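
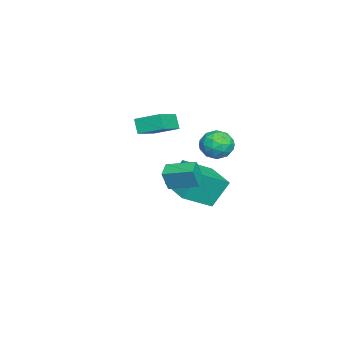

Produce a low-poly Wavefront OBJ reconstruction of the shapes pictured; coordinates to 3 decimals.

v 2.572 1.888 -0.671
v 2.809 1.585 0.518
v 2.672 3.547 -0.268
v 2.909 3.243 0.921
v 3.611 1.877 -0.881
v 3.848 1.573 0.308
v 3.711 3.535 -0.478
v 3.948 3.232 0.711
v -4.167 3.72 -0.583
v -3.252 4.273 -0.673
v -3.308 2.247 -0.907
v -2.393 2.8 -0.997
v -2.869 2.702 -0.041
v -3.4 3.613 0.16
v -3.16 2.907 -1.74
v -3.691 3.818 -1.539
v -2.63 3.771 -1.388
v -2.45 3.644 -0.338
v -4.11 2.876 -1.242
v -3.93 2.749 -0.192
v -3.785 4.126 -0.599
v -2.775 2.394 -0.981
v -3.055 2.337 -0.419
v -2.517 2.662 -0.472
v -3.872 3.737 -0.11
v -3.334 4.063 -0.163
v -3.109 3.14 0.208
v -3.226 2.457 -1.417
v -2.688 2.783 -1.47
v -4.043 3.858 -1.108
v -3.505 4.183 -1.161
v -3.451 3.38 -1.788
v -2.882 4.156 -1.072
v -2.377 3.29 -1.263
v -2.828 3.353 -1.699
v -3.14 3.888 -1.581
v -2.776 4.081 -0.455
v -2.271 3.216 -0.646
v -2.551 3.158 -0.084
v -2.863 3.693 0.034
v -2.41 3.786 -0.876
v -4.289 3.304 -0.934
v -3.784 2.439 -1.125
v -3.697 2.827 -1.614
v -4.009 3.362 -1.496
v -4.183 3.23 -0.317
v -3.678 2.364 -0.508
v -3.42 2.632 0.001
v -3.732 3.167 0.119
v -4.15 2.734 -0.704
v -0.878 0.808 -2.907
v -1.409 1.676 -1.244
v -2.072 2.261 -4.047
v -2.603 3.13 -2.384
v 0.783 2.07 -3.036
v 0.252 2.939 -1.373
v -0.411 3.524 -4.176
v -0.942 4.392 -2.513
v -5.221 -0.892 -0.032
v -3.381 -1.46 0.754
v -5.02 0.597 0.573
v -3.179 0.029 1.359
v -4.741 -0.589 -0.939
v -2.9 -1.157 -0.153
v -4.539 0.9 -0.334
v -2.699 0.332 0.452
f 2 4 1
f 5 2 1
f 1 4 3
f 3 5 1
f 2 8 4
f 6 2 5
f 6 8 2
f 4 8 3
f 7 5 3
f 3 8 7
f 7 6 5
f 8 6 7
f 9 46 25
f 46 20 49
f 25 49 14
f 46 49 25
f 9 25 21
f 25 14 26
f 21 26 10
f 25 26 21
f 9 21 30
f 21 10 31
f 30 31 16
f 21 31 30
f 9 30 42
f 30 16 45
f 42 45 19
f 30 45 42
f 9 42 46
f 42 19 50
f 46 50 20
f 42 50 46
f 10 26 37
f 26 14 40
f 37 40 18
f 26 40 37
f 14 49 27
f 49 20 48
f 27 48 13
f 49 48 27
f 20 50 47
f 50 19 43
f 47 43 11
f 50 43 47
f 19 45 44
f 45 16 32
f 44 32 15
f 45 32 44
f 16 31 36
f 31 10 33
f 36 33 17
f 31 33 36
f 12 38 24
f 38 18 39
f 24 39 13
f 38 39 24
f 12 24 22
f 24 13 23
f 22 23 11
f 24 23 22
f 12 22 29
f 22 11 28
f 29 28 15
f 22 28 29
f 12 29 34
f 29 15 35
f 34 35 17
f 29 35 34
f 12 34 38
f 34 17 41
f 38 41 18
f 34 41 38
f 13 39 27
f 39 18 40
f 27 40 14
f 39 40 27
f 11 23 47
f 23 13 48
f 47 48 20
f 23 48 47
f 15 28 44
f 28 11 43
f 44 43 19
f 28 43 44
f 17 35 36
f 35 15 32
f 36 32 16
f 35 32 36
f 18 41 37
f 41 17 33
f 37 33 10
f 41 33 37
f 52 54 51
f 55 52 51
f 51 54 53
f 53 55 51
f 52 58 54
f 56 52 55
f 56 58 52
f 54 58 53
f 57 55 53
f 53 58 57
f 57 56 55
f 58 56 57
f 60 62 59
f 63 60 59
f 59 62 61
f 61 63 59
f 60 66 62
f 64 60 63
f 64 66 60
f 62 66 61
f 65 63 61
f 61 66 65
f 65 64 63
f 66 64 65



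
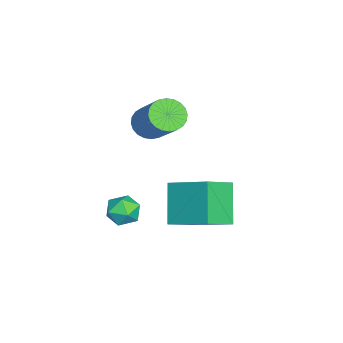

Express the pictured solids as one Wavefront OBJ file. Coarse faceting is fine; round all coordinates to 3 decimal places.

v 0.006 -0.682 0.39
v 0.524 -0.789 -0.004
v 1.593 -0.024 1.196
v 1.074 0.082 1.59
v 0.447 -0.556 -0.084
v 1.516 0.209 1.116
v 0.303 -0.343 -0.092
v 1.372 0.422 1.109
v 0.114 -0.181 -0.026
v 1.183 0.583 1.175
v -0.092 -0.096 0.103
v 0.977 0.669 1.304
v -0.283 -0.1 0.276
v 0.786 0.665 1.476
v -0.43 -0.193 0.466
v 0.639 0.572 1.666
v -0.511 -0.36 0.644
v 0.558 0.405 1.845
v -0.513 -0.576 0.784
v 0.556 0.189 1.984
v -0.436 -0.809 0.864
v 0.633 -0.044 2.064
v -0.292 -1.022 0.871
v 0.777 -0.257 2.072
v -0.103 -1.183 0.805
v 0.966 -0.419 2.006
v 0.103 -1.269 0.676
v 1.172 -0.504 1.877
v 0.294 -1.265 0.504
v 1.363 -0.5 1.704
v 0.441 -1.172 0.314
v 1.51 -0.407 1.514
v 0.522 -1.005 0.135
v 1.591 -0.24 1.336
v 2.641 -0.641 -1.882
v 3.265 -0.533 -1.985
v 2.875 -1.527 -1.395
v 3.499 -1.419 -1.498
v 3.173 -1.048 -1.089
v 3.028 -0.501 -1.39
v 3.112 -1.559 -1.99
v 2.967 -1.012 -2.291
v 3.556 -1.101 -2.052
v 3.594 -0.785 -1.495
v 2.546 -1.275 -1.885
v 2.584 -0.959 -1.328
v 3.121 0.403 -0.155
v 3.793 1.74 0.564
v 2.345 1.087 -0.702
v 3.017 2.424 0.017
v 4.103 0.556 -1.357
v 4.775 1.893 -0.638
v 3.327 1.24 -1.904
v 3.999 2.577 -1.185
f 2 1 5
f 2 5 3
f 3 5 6
f 3 6 4
f 5 1 7
f 5 7 6
f 6 7 8
f 6 8 4
f 7 1 9
f 7 9 8
f 8 9 10
f 8 10 4
f 9 1 11
f 9 11 10
f 10 11 12
f 10 12 4
f 11 1 13
f 11 13 12
f 12 13 14
f 12 14 4
f 13 1 15
f 13 15 14
f 14 15 16
f 14 16 4
f 15 1 17
f 15 17 16
f 16 17 18
f 16 18 4
f 17 1 19
f 17 19 18
f 18 19 20
f 18 20 4
f 19 1 21
f 19 21 20
f 20 21 22
f 20 22 4
f 21 1 23
f 21 23 22
f 22 23 24
f 22 24 4
f 23 1 25
f 23 25 24
f 24 25 26
f 24 26 4
f 25 1 27
f 25 27 26
f 26 27 28
f 26 28 4
f 27 1 29
f 27 29 28
f 28 29 30
f 28 30 4
f 29 1 31
f 29 31 30
f 30 31 32
f 30 32 4
f 31 1 33
f 31 33 32
f 32 33 34
f 32 34 4
f 33 1 2
f 33 2 34
f 34 2 3
f 34 3 4
f 35 46 40
f 35 40 36
f 35 36 42
f 35 42 45
f 35 45 46
f 36 40 44
f 40 46 39
f 46 45 37
f 45 42 41
f 42 36 43
f 38 44 39
f 38 39 37
f 38 37 41
f 38 41 43
f 38 43 44
f 39 44 40
f 37 39 46
f 41 37 45
f 43 41 42
f 44 43 36
f 48 50 47
f 51 48 47
f 47 50 49
f 49 51 47
f 48 54 50
f 52 48 51
f 52 54 48
f 50 54 49
f 53 51 49
f 49 54 53
f 53 52 51
f 54 52 53



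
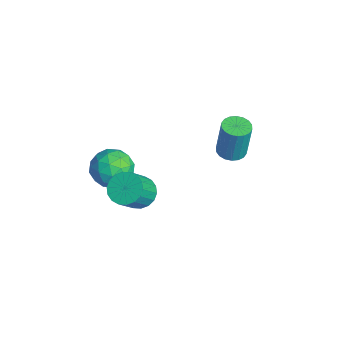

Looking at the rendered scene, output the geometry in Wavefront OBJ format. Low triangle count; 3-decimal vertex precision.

v 0.975 3.431 1.057
v 1.621 3.842 0.973
v 1.77 4.04 3.078
v 1.125 3.629 3.163
v 1.376 4.082 0.968
v 1.526 4.28 3.073
v 1.052 4.193 0.98
v 1.202 4.391 3.085
v 0.713 4.153 1.008
v 0.863 4.351 3.113
v 0.426 3.97 1.046
v 0.575 4.169 3.151
v 0.247 3.681 1.085
v 0.397 3.879 3.191
v 0.213 3.341 1.12
v 0.363 3.54 3.225
v 0.33 3.02 1.142
v 0.479 3.218 3.247
v 0.574 2.78 1.147
v 0.724 2.978 3.252
v 0.898 2.669 1.135
v 1.048 2.867 3.24
v 1.237 2.709 1.107
v 1.387 2.907 3.212
v 1.525 2.891 1.069
v 1.674 3.09 3.174
v 1.703 3.181 1.029
v 1.853 3.379 3.135
v 1.737 3.52 0.995
v 1.887 3.719 3.1
v -1.095 -2.584 -0.434
v -0.343 -1.661 -0.578
v -0.197 -3.059 1.218
v 0.555 -2.136 1.074
v -0.599 -1.935 1.325
v -1.155 -1.641 0.304
v 0.615 -3.079 0.336
v 0.059 -2.785 -0.685
v 0.713 -1.967 -0.102
v -0.037 -1.26 0.51
v -0.503 -3.46 0.13
v -1.253 -2.753 0.742
v -0.798 -2.081 -0.651
v 0.258 -2.639 1.291
v -0.421 -2.521 1.438
v 0.021 -1.979 1.354
v -1.275 -2.069 -0.132
v -0.833 -1.527 -0.217
v -0.984 -1.688 0.902
v 0.293 -3.193 0.857
v 0.735 -2.651 0.772
v -0.561 -2.741 -0.714
v -0.119 -2.199 -0.798
v 0.444 -3.032 -0.262
v 0.265 -1.718 -0.456
v 0.793 -1.998 0.515
v 0.828 -2.551 0.081
v 0.502 -2.379 -0.519
v -0.176 -1.303 -0.096
v 0.352 -1.582 0.875
v -0.327 -1.464 1.022
v -0.653 -1.291 0.422
v 0.445 -1.483 0.184
v -0.892 -3.138 -0.235
v -0.364 -3.417 0.736
v 0.113 -3.429 0.218
v -0.213 -3.256 -0.382
v -1.333 -2.722 0.125
v -0.805 -3.002 1.096
v -1.042 -2.341 1.159
v -1.368 -2.169 0.559
v -0.985 -3.237 0.456
v 3.074 -2.028 1.667
v 3.828 -2.182 1.181
v 4.559 -3.107 2.606
v 3.806 -2.952 3.093
v 3.91 -1.831 1.366
v 4.641 -2.756 2.792
v 3.827 -1.52 1.611
v 4.558 -2.444 3.036
v 3.595 -1.308 1.867
v 4.326 -2.233 3.292
v 3.26 -1.24 2.083
v 3.991 -2.165 3.509
v 2.888 -1.327 2.217
v 3.619 -2.252 3.643
v 2.553 -1.553 2.242
v 3.284 -2.478 3.668
v 2.321 -1.873 2.154
v 3.052 -2.798 3.579
v 2.239 -2.224 1.968
v 2.97 -3.149 3.394
v 2.322 -2.536 1.724
v 3.053 -3.46 3.149
v 2.554 -2.747 1.468
v 3.285 -3.672 2.893
v 2.889 -2.815 1.251
v 3.62 -3.74 2.677
v 3.261 -2.728 1.117
v 3.992 -3.653 2.543
v 3.596 -2.502 1.092
v 4.327 -3.427 2.518
f 2 1 5
f 2 5 3
f 3 5 6
f 3 6 4
f 5 1 7
f 5 7 6
f 6 7 8
f 6 8 4
f 7 1 9
f 7 9 8
f 8 9 10
f 8 10 4
f 9 1 11
f 9 11 10
f 10 11 12
f 10 12 4
f 11 1 13
f 11 13 12
f 12 13 14
f 12 14 4
f 13 1 15
f 13 15 14
f 14 15 16
f 14 16 4
f 15 1 17
f 15 17 16
f 16 17 18
f 16 18 4
f 17 1 19
f 17 19 18
f 18 19 20
f 18 20 4
f 19 1 21
f 19 21 20
f 20 21 22
f 20 22 4
f 21 1 23
f 21 23 22
f 22 23 24
f 22 24 4
f 23 1 25
f 23 25 24
f 24 25 26
f 24 26 4
f 25 1 27
f 25 27 26
f 26 27 28
f 26 28 4
f 27 1 29
f 27 29 28
f 28 29 30
f 28 30 4
f 29 1 2
f 29 2 30
f 30 2 3
f 30 3 4
f 31 68 47
f 68 42 71
f 47 71 36
f 68 71 47
f 31 47 43
f 47 36 48
f 43 48 32
f 47 48 43
f 31 43 52
f 43 32 53
f 52 53 38
f 43 53 52
f 31 52 64
f 52 38 67
f 64 67 41
f 52 67 64
f 31 64 68
f 64 41 72
f 68 72 42
f 64 72 68
f 32 48 59
f 48 36 62
f 59 62 40
f 48 62 59
f 36 71 49
f 71 42 70
f 49 70 35
f 71 70 49
f 42 72 69
f 72 41 65
f 69 65 33
f 72 65 69
f 41 67 66
f 67 38 54
f 66 54 37
f 67 54 66
f 38 53 58
f 53 32 55
f 58 55 39
f 53 55 58
f 34 60 46
f 60 40 61
f 46 61 35
f 60 61 46
f 34 46 44
f 46 35 45
f 44 45 33
f 46 45 44
f 34 44 51
f 44 33 50
f 51 50 37
f 44 50 51
f 34 51 56
f 51 37 57
f 56 57 39
f 51 57 56
f 34 56 60
f 56 39 63
f 60 63 40
f 56 63 60
f 35 61 49
f 61 40 62
f 49 62 36
f 61 62 49
f 33 45 69
f 45 35 70
f 69 70 42
f 45 70 69
f 37 50 66
f 50 33 65
f 66 65 41
f 50 65 66
f 39 57 58
f 57 37 54
f 58 54 38
f 57 54 58
f 40 63 59
f 63 39 55
f 59 55 32
f 63 55 59
f 74 73 77
f 74 77 75
f 75 77 78
f 75 78 76
f 77 73 79
f 77 79 78
f 78 79 80
f 78 80 76
f 79 73 81
f 79 81 80
f 80 81 82
f 80 82 76
f 81 73 83
f 81 83 82
f 82 83 84
f 82 84 76
f 83 73 85
f 83 85 84
f 84 85 86
f 84 86 76
f 85 73 87
f 85 87 86
f 86 87 88
f 86 88 76
f 87 73 89
f 87 89 88
f 88 89 90
f 88 90 76
f 89 73 91
f 89 91 90
f 90 91 92
f 90 92 76
f 91 73 93
f 91 93 92
f 92 93 94
f 92 94 76
f 93 73 95
f 93 95 94
f 94 95 96
f 94 96 76
f 95 73 97
f 95 97 96
f 96 97 98
f 96 98 76
f 97 73 99
f 97 99 98
f 98 99 100
f 98 100 76
f 99 73 101
f 99 101 100
f 100 101 102
f 100 102 76
f 101 73 74
f 101 74 102
f 102 74 75
f 102 75 76



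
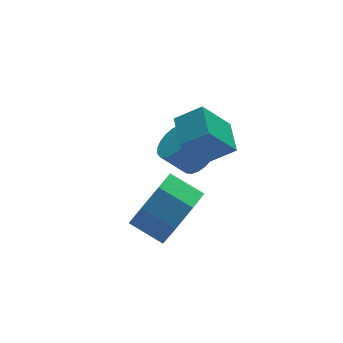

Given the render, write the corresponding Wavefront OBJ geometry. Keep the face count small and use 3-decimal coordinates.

v -0.699 -1.504 -0.73
v -0.051 -1.479 0.12
v -0.712 -0.67 0.601
v -1.361 -0.696 -0.25
v 0.175 -0.949 -0.461
v -0.487 -0.14 0.019
v -0.112 -0.744 -1.201
v -0.773 0.065 -0.72
v -0.742 -0.984 -1.664
v -1.404 -0.176 -1.184
v -1.348 -1.53 -1.581
v -2.009 -0.721 -1.1
v -1.573 -2.06 -0.999
v -2.235 -1.251 -0.519
v -1.287 -2.265 -0.26
v -1.948 -1.456 0.221
v -0.656 -2.024 0.204
v -1.318 -1.216 0.684
v 1.258 1.528 -1.267
v 1.782 1.59 -0.823
v 1.086 1.914 -0.048
v 0.562 1.852 -0.493
v 1.772 1.852 -0.941
v 1.077 2.175 -0.166
v 1.674 2.057 -1.115
v 0.978 2.381 -0.34
v 1.503 2.171 -1.316
v 0.808 2.495 -0.541
v 1.29 2.174 -1.508
v 0.595 2.498 -0.733
v 1.072 2.065 -1.659
v 0.376 2.389 -0.884
v 0.885 1.863 -1.742
v 0.19 2.187 -0.967
v 0.763 1.604 -1.743
v 0.068 1.927 -0.968
v 0.727 1.331 -1.661
v 0.031 1.655 -0.887
v 0.782 1.092 -1.512
v 0.087 1.416 -0.738
v 0.92 0.929 -1.32
v 0.224 1.253 -0.546
v 1.115 0.869 -1.12
v 0.42 1.193 -0.345
v 1.336 0.924 -0.944
v 0.641 1.247 -0.17
v 1.543 1.082 -0.825
v 0.848 1.406 -0.05
v 1.701 1.318 -0.782
v 1.005 1.642 -0.007
v 0.883 0.176 -0.222
v -0.042 0.131 0.958
v 1.176 1.202 0.046
v 0.251 1.157 1.226
v 1.609 -0.177 0.334
v 0.684 -0.222 1.514
v 1.902 0.849 0.602
v 0.977 0.804 1.782
f 2 1 5
f 2 5 3
f 3 5 6
f 3 6 4
f 5 1 7
f 5 7 6
f 6 7 8
f 6 8 4
f 7 1 9
f 7 9 8
f 8 9 10
f 8 10 4
f 9 1 11
f 9 11 10
f 10 11 12
f 10 12 4
f 11 1 13
f 11 13 12
f 12 13 14
f 12 14 4
f 13 1 15
f 13 15 14
f 14 15 16
f 14 16 4
f 15 1 17
f 15 17 16
f 16 17 18
f 16 18 4
f 17 1 2
f 17 2 18
f 18 2 3
f 18 3 4
f 20 19 23
f 20 23 21
f 21 23 24
f 21 24 22
f 23 19 25
f 23 25 24
f 24 25 26
f 24 26 22
f 25 19 27
f 25 27 26
f 26 27 28
f 26 28 22
f 27 19 29
f 27 29 28
f 28 29 30
f 28 30 22
f 29 19 31
f 29 31 30
f 30 31 32
f 30 32 22
f 31 19 33
f 31 33 32
f 32 33 34
f 32 34 22
f 33 19 35
f 33 35 34
f 34 35 36
f 34 36 22
f 35 19 37
f 35 37 36
f 36 37 38
f 36 38 22
f 37 19 39
f 37 39 38
f 38 39 40
f 38 40 22
f 39 19 41
f 39 41 40
f 40 41 42
f 40 42 22
f 41 19 43
f 41 43 42
f 42 43 44
f 42 44 22
f 43 19 45
f 43 45 44
f 44 45 46
f 44 46 22
f 45 19 47
f 45 47 46
f 46 47 48
f 46 48 22
f 47 19 49
f 47 49 48
f 48 49 50
f 48 50 22
f 49 19 20
f 49 20 50
f 50 20 21
f 50 21 22
f 52 54 51
f 55 52 51
f 51 54 53
f 53 55 51
f 52 58 54
f 56 52 55
f 56 58 52
f 54 58 53
f 57 55 53
f 53 58 57
f 57 56 55
f 58 56 57



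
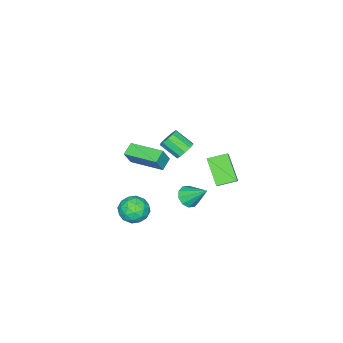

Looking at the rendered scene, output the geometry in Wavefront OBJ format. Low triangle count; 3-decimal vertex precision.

v -3.599 1.634 -1.111
v -2.456 2.361 0.104
v -4.436 2.455 -0.815
v -3.293 3.183 0.4
v -2.927 2.797 -2.44
v -1.784 3.525 -1.225
v -3.764 3.619 -2.144
v -2.621 4.346 -0.929
v 2.265 1.201 3.389
v 2.738 1.123 4.324
v 2.095 3.228 3.645
v 2.568 3.15 4.579
v 3.012 1.31 3.021
v 3.485 1.232 3.955
v 2.842 3.337 3.276
v 3.315 3.259 4.211
v 0.291 3.153 -0.914
v 0.951 2.944 -0.652
v 0.229 4.347 0.194
v 1.02 3.253 -0.982
v 0.811 3.524 -1.286
v 0.403 3.653 -1.447
v -0.048 3.591 -1.405
v -0.37 3.361 -1.175
v -0.439 3.052 -0.845
v -0.23 2.781 -0.542
v 0.178 2.652 -0.38
v 0.629 2.715 -0.423
v -1.624 1.481 0.89
v -1.165 1.824 1.255
v -0.976 0.762 2.015
v -1.436 0.419 1.65
v -1.541 1.884 1.432
v -1.353 0.821 2.192
v -1.95 1.789 1.401
v -1.761 0.727 2.162
v -2.234 1.577 1.175
v -2.045 0.515 1.936
v -2.285 1.329 0.841
v -2.097 0.266 1.601
v -2.084 1.138 0.525
v -1.895 0.076 1.285
v -1.707 1.079 0.348
v -1.519 0.016 1.108
v -1.299 1.173 0.378
v -1.11 0.111 1.139
v -1.015 1.385 0.604
v -0.826 0.323 1.365
v -0.963 1.634 0.939
v -0.775 0.571 1.699
v 4.26 2.97 0.104
v 4.726 2.238 -0.247
v 3.034 2.102 0.287
v 3.5 1.37 -0.064
v 3.735 1.717 0.773
v 4.493 2.254 0.659
v 3.267 2.086 -0.619
v 4.025 2.623 -0.733
v 4.112 1.692 -0.694
v 4.402 1.464 0.166
v 3.358 2.876 -0.126
v 3.648 2.648 0.734
v 4.601 2.681 -0.088
v 3.159 1.659 0.128
v 3.298 1.864 0.619
v 3.571 1.434 0.413
v 4.464 2.69 0.445
v 4.738 2.26 0.239
v 4.156 1.954 0.838
v 3.022 2.08 -0.199
v 3.296 1.65 -0.405
v 4.189 2.906 -0.373
v 4.462 2.476 -0.579
v 3.604 2.386 -0.798
v 4.514 1.929 -0.556
v 3.793 1.418 -0.449
v 3.656 1.839 -0.775
v 4.101 2.155 -0.842
v 4.684 1.795 -0.051
v 3.963 1.285 0.057
v 4.102 1.489 0.548
v 4.547 1.805 0.482
v 4.323 1.474 -0.313
v 3.797 3.055 -0.017
v 3.076 2.545 0.091
v 3.213 2.535 -0.442
v 3.658 2.851 -0.508
v 3.967 2.922 0.489
v 3.246 2.411 0.596
v 3.659 2.185 0.882
v 4.104 2.501 0.815
v 3.437 2.866 0.353
f 2 4 1
f 5 2 1
f 1 4 3
f 3 5 1
f 2 8 4
f 6 2 5
f 6 8 2
f 4 8 3
f 7 5 3
f 3 8 7
f 7 6 5
f 8 6 7
f 10 12 9
f 13 10 9
f 9 12 11
f 11 13 9
f 10 16 12
f 14 10 13
f 14 16 10
f 12 16 11
f 15 13 11
f 11 16 15
f 15 14 13
f 16 14 15
f 18 17 20
f 18 20 19
f 20 17 21
f 20 21 19
f 21 17 22
f 21 22 19
f 22 17 23
f 22 23 19
f 23 17 24
f 23 24 19
f 24 17 25
f 24 25 19
f 25 17 26
f 25 26 19
f 26 17 27
f 26 27 19
f 27 17 28
f 27 28 19
f 28 17 18
f 28 18 19
f 30 29 33
f 30 33 31
f 31 33 34
f 31 34 32
f 33 29 35
f 33 35 34
f 34 35 36
f 34 36 32
f 35 29 37
f 35 37 36
f 36 37 38
f 36 38 32
f 37 29 39
f 37 39 38
f 38 39 40
f 38 40 32
f 39 29 41
f 39 41 40
f 40 41 42
f 40 42 32
f 41 29 43
f 41 43 42
f 42 43 44
f 42 44 32
f 43 29 45
f 43 45 44
f 44 45 46
f 44 46 32
f 45 29 47
f 45 47 46
f 46 47 48
f 46 48 32
f 47 29 49
f 47 49 48
f 48 49 50
f 48 50 32
f 49 29 30
f 49 30 50
f 50 30 31
f 50 31 32
f 51 88 67
f 88 62 91
f 67 91 56
f 88 91 67
f 51 67 63
f 67 56 68
f 63 68 52
f 67 68 63
f 51 63 72
f 63 52 73
f 72 73 58
f 63 73 72
f 51 72 84
f 72 58 87
f 84 87 61
f 72 87 84
f 51 84 88
f 84 61 92
f 88 92 62
f 84 92 88
f 52 68 79
f 68 56 82
f 79 82 60
f 68 82 79
f 56 91 69
f 91 62 90
f 69 90 55
f 91 90 69
f 62 92 89
f 92 61 85
f 89 85 53
f 92 85 89
f 61 87 86
f 87 58 74
f 86 74 57
f 87 74 86
f 58 73 78
f 73 52 75
f 78 75 59
f 73 75 78
f 54 80 66
f 80 60 81
f 66 81 55
f 80 81 66
f 54 66 64
f 66 55 65
f 64 65 53
f 66 65 64
f 54 64 71
f 64 53 70
f 71 70 57
f 64 70 71
f 54 71 76
f 71 57 77
f 76 77 59
f 71 77 76
f 54 76 80
f 76 59 83
f 80 83 60
f 76 83 80
f 55 81 69
f 81 60 82
f 69 82 56
f 81 82 69
f 53 65 89
f 65 55 90
f 89 90 62
f 65 90 89
f 57 70 86
f 70 53 85
f 86 85 61
f 70 85 86
f 59 77 78
f 77 57 74
f 78 74 58
f 77 74 78
f 60 83 79
f 83 59 75
f 79 75 52
f 83 75 79



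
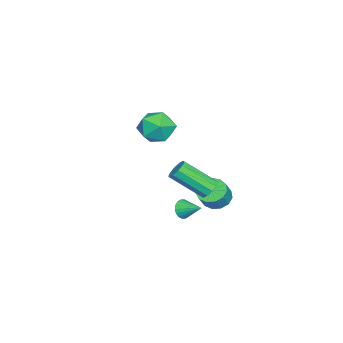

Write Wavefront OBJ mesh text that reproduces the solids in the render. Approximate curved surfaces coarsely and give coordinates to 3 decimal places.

v 1.262 0.355 -2.178
v 1.688 0.421 -2.609
v 1.618 1.425 -1.662
v 1.473 0.546 -2.718
v 1.215 0.632 -2.72
v 0.967 0.664 -2.614
v 0.778 0.635 -2.422
v 0.684 0.55 -2.182
v 0.704 0.427 -1.941
v 0.835 0.289 -1.747
v 1.051 0.165 -1.639
v 1.308 0.078 -1.637
v 1.556 0.047 -1.742
v 1.746 0.076 -1.934
v 1.84 0.161 -2.175
v 1.819 0.284 -2.415
v 3.321 2.38 0.944
v 3.808 2.193 0.61
v 4.047 0.552 1.883
v 3.559 0.74 2.216
v 3.936 2.426 0.887
v 4.175 0.785 2.159
v 3.829 2.641 1.185
v 4.068 1 2.457
v 3.527 2.757 1.391
v 3.766 1.116 2.663
v 3.147 2.729 1.426
v 3.386 1.088 2.698
v 2.833 2.568 1.277
v 3.072 0.927 2.55
v 2.705 2.335 1.001
v 2.944 0.694 2.273
v 2.812 2.12 0.703
v 3.051 0.479 1.975
v 3.114 2.004 0.497
v 3.353 0.363 1.769
v 3.494 2.032 0.462
v 3.733 0.391 1.734
v -0.627 1.551 -2.211
v 0.042 1.51 -2.701
v 0.696 1.407 -1.798
v 0.027 1.449 -1.309
v -0.022 1.963 -2.603
v 0.632 1.86 -1.701
v -0.278 2.285 -2.381
v 0.376 2.182 -1.478
v -0.645 2.374 -2.105
v 0.01 2.272 -1.202
v -1.006 2.202 -1.863
v -0.352 2.1 -0.96
v -1.247 1.824 -1.731
v -0.592 1.721 -0.828
v -1.291 1.358 -1.752
v -0.636 1.256 -0.849
v -1.124 0.954 -1.919
v -0.47 0.852 -1.016
v -0.8 0.74 -2.178
v -0.145 0.638 -1.275
v -0.421 0.783 -2.448
v 0.234 0.681 -1.545
v -0.107 1.07 -2.643
v 0.548 0.968 -1.74
v -3.792 -1.975 -0.04
v -2.646 -1.897 0.169
v -3.954 -3.263 1.331
v -2.808 -3.185 1.54
v -3.511 -2.291 1.801
v -3.411 -1.494 0.953
v -3.189 -3.666 0.547
v -3.089 -2.869 -0.301
v -2.274 -2.942 0.532
v -2.473 -2.092 1.307
v -4.127 -3.068 0.193
v -4.326 -2.218 0.968
f 2 1 4
f 2 4 3
f 4 1 5
f 4 5 3
f 5 1 6
f 5 6 3
f 6 1 7
f 6 7 3
f 7 1 8
f 7 8 3
f 8 1 9
f 8 9 3
f 9 1 10
f 9 10 3
f 10 1 11
f 10 11 3
f 11 1 12
f 11 12 3
f 12 1 13
f 12 13 3
f 13 1 14
f 13 14 3
f 14 1 15
f 14 15 3
f 15 1 16
f 15 16 3
f 16 1 2
f 16 2 3
f 18 17 21
f 18 21 19
f 19 21 22
f 19 22 20
f 21 17 23
f 21 23 22
f 22 23 24
f 22 24 20
f 23 17 25
f 23 25 24
f 24 25 26
f 24 26 20
f 25 17 27
f 25 27 26
f 26 27 28
f 26 28 20
f 27 17 29
f 27 29 28
f 28 29 30
f 28 30 20
f 29 17 31
f 29 31 30
f 30 31 32
f 30 32 20
f 31 17 33
f 31 33 32
f 32 33 34
f 32 34 20
f 33 17 35
f 33 35 34
f 34 35 36
f 34 36 20
f 35 17 37
f 35 37 36
f 36 37 38
f 36 38 20
f 37 17 18
f 37 18 38
f 38 18 19
f 38 19 20
f 40 39 43
f 40 43 41
f 41 43 44
f 41 44 42
f 43 39 45
f 43 45 44
f 44 45 46
f 44 46 42
f 45 39 47
f 45 47 46
f 46 47 48
f 46 48 42
f 47 39 49
f 47 49 48
f 48 49 50
f 48 50 42
f 49 39 51
f 49 51 50
f 50 51 52
f 50 52 42
f 51 39 53
f 51 53 52
f 52 53 54
f 52 54 42
f 53 39 55
f 53 55 54
f 54 55 56
f 54 56 42
f 55 39 57
f 55 57 56
f 56 57 58
f 56 58 42
f 57 39 59
f 57 59 58
f 58 59 60
f 58 60 42
f 59 39 61
f 59 61 60
f 60 61 62
f 60 62 42
f 61 39 40
f 61 40 62
f 62 40 41
f 62 41 42
f 63 74 68
f 63 68 64
f 63 64 70
f 63 70 73
f 63 73 74
f 64 68 72
f 68 74 67
f 74 73 65
f 73 70 69
f 70 64 71
f 66 72 67
f 66 67 65
f 66 65 69
f 66 69 71
f 66 71 72
f 67 72 68
f 65 67 74
f 69 65 73
f 71 69 70
f 72 71 64



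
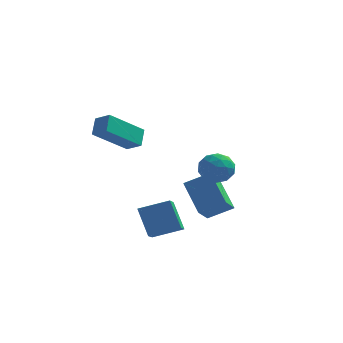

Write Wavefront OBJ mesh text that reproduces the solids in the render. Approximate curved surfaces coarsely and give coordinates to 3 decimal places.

v 3.438 -1.258 1.611
v 4.097 -1.718 1.4
v 3.083 -2.182 2.52
v 3.742 -2.642 2.309
v 3.849 -1.92 2.706
v 4.068 -1.349 2.144
v 3.112 -2.551 1.776
v 3.331 -1.98 1.214
v 3.895 -2.517 1.503
v 4.351 -2.127 2.077
v 2.829 -1.773 1.843
v 3.285 -1.383 2.417
v 3.798 -1.407 1.426
v 3.382 -2.493 2.494
v 3.444 -2.069 2.727
v 3.832 -2.339 2.604
v 3.782 -1.19 1.863
v 4.169 -1.46 1.739
v 4.023 -1.579 2.507
v 3.011 -2.44 2.181
v 3.398 -2.71 2.057
v 3.348 -1.561 1.316
v 3.736 -1.831 1.193
v 3.157 -2.321 1.413
v 4.068 -2.147 1.362
v 3.859 -2.69 1.896
v 3.489 -2.637 1.583
v 3.617 -2.301 1.253
v 4.335 -1.917 1.7
v 4.127 -2.461 2.234
v 4.189 -2.036 2.467
v 4.318 -1.7 2.137
v 4.217 -2.387 1.76
v 3.053 -1.439 1.686
v 2.845 -1.983 2.22
v 2.862 -2.2 1.783
v 2.991 -1.864 1.453
v 3.321 -1.21 2.024
v 3.112 -1.753 2.558
v 3.563 -1.599 2.667
v 3.691 -1.263 2.337
v 2.963 -1.513 2.16
v 1.434 2.808 -1.312
v 1.253 1.84 -0.591
v 2.584 3.068 -0.676
v 2.404 2.1 0.045
v 2.376 1.7 -2.565
v 2.196 0.732 -1.844
v 3.527 1.96 -1.929
v 3.346 0.992 -1.208
v -0.914 -2.689 3.955
v -0.968 -2.002 4.623
v -1.626 -2.382 3.583
v -1.68 -1.695 4.251
v 0.24 -1.445 2.769
v 0.186 -0.758 3.437
v -0.472 -1.138 2.397
v -0.526 -0.451 3.065
v 0.086 -0.91 -1.255
v 0.199 -1.976 -0.716
v 1.398 -0.537 -0.791
v 1.511 -1.604 -0.253
v 0.709 -1.496 -2.547
v 0.822 -2.563 -2.009
v 2.021 -1.124 -2.084
v 2.134 -2.19 -1.545
f 1 38 17
f 38 12 41
f 17 41 6
f 38 41 17
f 1 17 13
f 17 6 18
f 13 18 2
f 17 18 13
f 1 13 22
f 13 2 23
f 22 23 8
f 13 23 22
f 1 22 34
f 22 8 37
f 34 37 11
f 22 37 34
f 1 34 38
f 34 11 42
f 38 42 12
f 34 42 38
f 2 18 29
f 18 6 32
f 29 32 10
f 18 32 29
f 6 41 19
f 41 12 40
f 19 40 5
f 41 40 19
f 12 42 39
f 42 11 35
f 39 35 3
f 42 35 39
f 11 37 36
f 37 8 24
f 36 24 7
f 37 24 36
f 8 23 28
f 23 2 25
f 28 25 9
f 23 25 28
f 4 30 16
f 30 10 31
f 16 31 5
f 30 31 16
f 4 16 14
f 16 5 15
f 14 15 3
f 16 15 14
f 4 14 21
f 14 3 20
f 21 20 7
f 14 20 21
f 4 21 26
f 21 7 27
f 26 27 9
f 21 27 26
f 4 26 30
f 26 9 33
f 30 33 10
f 26 33 30
f 5 31 19
f 31 10 32
f 19 32 6
f 31 32 19
f 3 15 39
f 15 5 40
f 39 40 12
f 15 40 39
f 7 20 36
f 20 3 35
f 36 35 11
f 20 35 36
f 9 27 28
f 27 7 24
f 28 24 8
f 27 24 28
f 10 33 29
f 33 9 25
f 29 25 2
f 33 25 29
f 44 46 43
f 47 44 43
f 43 46 45
f 45 47 43
f 44 50 46
f 48 44 47
f 48 50 44
f 46 50 45
f 49 47 45
f 45 50 49
f 49 48 47
f 50 48 49
f 52 54 51
f 55 52 51
f 51 54 53
f 53 55 51
f 52 58 54
f 56 52 55
f 56 58 52
f 54 58 53
f 57 55 53
f 53 58 57
f 57 56 55
f 58 56 57
f 60 62 59
f 63 60 59
f 59 62 61
f 61 63 59
f 60 66 62
f 64 60 63
f 64 66 60
f 62 66 61
f 65 63 61
f 61 66 65
f 65 64 63
f 66 64 65



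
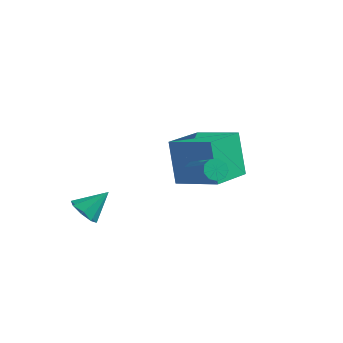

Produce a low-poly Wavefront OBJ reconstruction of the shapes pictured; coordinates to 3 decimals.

v 1.926 -2.056 1.546
v 2.272 -1.969 1.182
v 3.521 -2.636 2.211
v 3.174 -2.724 2.574
v 2.247 -1.691 1.392
v 3.496 -2.359 2.421
v 2.072 -1.585 1.674
v 3.32 -2.252 2.703
v 1.828 -1.699 1.896
v 3.076 -2.366 2.925
v 1.63 -1.98 1.954
v 2.878 -2.648 2.983
v 1.57 -2.297 1.821
v 2.819 -2.964 2.85
v 1.677 -2.502 1.559
v 2.926 -3.169 2.588
v 1.9 -2.497 1.291
v 3.149 -3.165 2.319
v 2.135 -2.287 1.142
v 3.384 -2.954 2.171
v -2.112 -3.608 -1.348
v -1.882 -3.216 -1.893
v -1.508 -2.772 -0.492
v -2.367 -3.052 -1.71
v -2.703 -3.214 -1.315
v -2.693 -3.607 -0.939
v -2.343 -3.999 -0.802
v -1.858 -4.163 -0.986
v -1.522 -4.001 -1.381
v -1.532 -3.609 -1.757
v -0.054 -0.201 -1.088
v -0.725 0.379 0.772
v 0.134 1.699 -1.613
v -0.537 2.279 0.246
v 1.837 -0.199 -0.406
v 1.166 0.381 1.453
v 2.025 1.701 -0.932
v 1.354 2.281 0.928
f 2 1 5
f 2 5 3
f 3 5 6
f 3 6 4
f 5 1 7
f 5 7 6
f 6 7 8
f 6 8 4
f 7 1 9
f 7 9 8
f 8 9 10
f 8 10 4
f 9 1 11
f 9 11 10
f 10 11 12
f 10 12 4
f 11 1 13
f 11 13 12
f 12 13 14
f 12 14 4
f 13 1 15
f 13 15 14
f 14 15 16
f 14 16 4
f 15 1 17
f 15 17 16
f 16 17 18
f 16 18 4
f 17 1 19
f 17 19 18
f 18 19 20
f 18 20 4
f 19 1 2
f 19 2 20
f 20 2 3
f 20 3 4
f 22 21 24
f 22 24 23
f 24 21 25
f 24 25 23
f 25 21 26
f 25 26 23
f 26 21 27
f 26 27 23
f 27 21 28
f 27 28 23
f 28 21 29
f 28 29 23
f 29 21 30
f 29 30 23
f 30 21 22
f 30 22 23
f 32 34 31
f 35 32 31
f 31 34 33
f 33 35 31
f 32 38 34
f 36 32 35
f 36 38 32
f 34 38 33
f 37 35 33
f 33 38 37
f 37 36 35
f 38 36 37



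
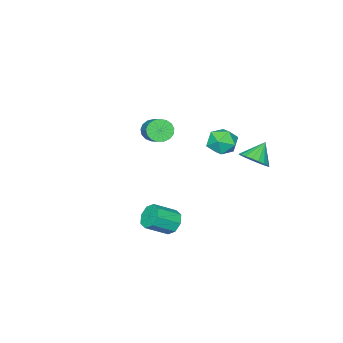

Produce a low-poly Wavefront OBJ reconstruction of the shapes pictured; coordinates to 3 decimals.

v -2.548 3.22 2.364
v -2.095 3.894 2.795
v -3.492 3.22 3.356
v -2.332 4.091 2.569
v -2.608 4.136 2.307
v -2.872 4.024 2.055
v -3.081 3.772 1.856
v -3.198 3.425 1.745
v -3.202 3.042 1.742
v -3.093 2.69 1.845
v -2.89 2.43 2.038
v -2.627 2.307 2.288
v -2.351 2.341 2.551
v -2.109 2.527 2.781
v -1.943 2.833 2.939
v -1.881 3.206 2.998
v -1.935 3.582 2.947
v -1.136 -2.71 2.93
v -0.723 -2.551 2.3
v 0.348 -1.131 3.359
v -0.064 -1.29 3.99
v -1.009 -2.319 2.279
v 0.062 -0.9 3.338
v -1.324 -2.177 2.407
v -0.253 -0.758 3.466
v -1.596 -2.157 2.655
v -0.525 -0.738 3.715
v -1.762 -2.264 2.966
v -0.691 -0.844 4.026
v -1.785 -2.473 3.269
v -0.714 -1.053 4.328
v -1.659 -2.736 3.494
v -0.588 -1.316 4.554
v -1.413 -2.993 3.59
v -0.342 -1.573 4.65
v -1.104 -3.185 3.535
v -0.033 -1.766 4.595
v -0.801 -3.269 3.341
v 0.27 -1.849 4.401
v -0.576 -3.224 3.054
v 0.495 -1.804 4.113
v -0.478 -3.062 2.737
v 0.593 -1.642 3.797
v -0.531 -2.819 2.465
v 0.54 -1.399 3.525
v 3.431 2.739 0.272
v 3.687 2.353 -0.368
v 4.805 1.774 0.428
v 4.549 2.161 1.068
v 3.934 2.902 -0.316
v 5.052 2.324 0.481
v 3.886 3.356 0.081
v 5.004 2.778 0.878
v 3.572 3.449 0.589
v 4.69 2.87 1.386
v 3.175 3.126 0.912
v 4.293 2.547 1.708
v 2.928 2.576 0.859
v 4.046 1.998 1.656
v 2.976 2.122 0.462
v 4.094 1.544 1.259
v 3.29 2.03 -0.046
v 4.408 1.451 0.751
v -3.896 0.976 2.627
v -3.041 1.491 2.608
v -3.079 -0.391 2.352
v -2.224 0.124 2.333
v -2.724 0.018 3.191
v -3.229 0.862 3.361
v -2.891 0.238 1.599
v -3.396 1.082 1.769
v -2.42 1.035 1.973
v -2.316 0.899 2.957
v -3.804 0.201 2.003
v -3.7 0.065 2.987
f 2 1 4
f 2 4 3
f 4 1 5
f 4 5 3
f 5 1 6
f 5 6 3
f 6 1 7
f 6 7 3
f 7 1 8
f 7 8 3
f 8 1 9
f 8 9 3
f 9 1 10
f 9 10 3
f 10 1 11
f 10 11 3
f 11 1 12
f 11 12 3
f 12 1 13
f 12 13 3
f 13 1 14
f 13 14 3
f 14 1 15
f 14 15 3
f 15 1 16
f 15 16 3
f 16 1 17
f 16 17 3
f 17 1 2
f 17 2 3
f 19 18 22
f 19 22 20
f 20 22 23
f 20 23 21
f 22 18 24
f 22 24 23
f 23 24 25
f 23 25 21
f 24 18 26
f 24 26 25
f 25 26 27
f 25 27 21
f 26 18 28
f 26 28 27
f 27 28 29
f 27 29 21
f 28 18 30
f 28 30 29
f 29 30 31
f 29 31 21
f 30 18 32
f 30 32 31
f 31 32 33
f 31 33 21
f 32 18 34
f 32 34 33
f 33 34 35
f 33 35 21
f 34 18 36
f 34 36 35
f 35 36 37
f 35 37 21
f 36 18 38
f 36 38 37
f 37 38 39
f 37 39 21
f 38 18 40
f 38 40 39
f 39 40 41
f 39 41 21
f 40 18 42
f 40 42 41
f 41 42 43
f 41 43 21
f 42 18 44
f 42 44 43
f 43 44 45
f 43 45 21
f 44 18 19
f 44 19 45
f 45 19 20
f 45 20 21
f 47 46 50
f 47 50 48
f 48 50 51
f 48 51 49
f 50 46 52
f 50 52 51
f 51 52 53
f 51 53 49
f 52 46 54
f 52 54 53
f 53 54 55
f 53 55 49
f 54 46 56
f 54 56 55
f 55 56 57
f 55 57 49
f 56 46 58
f 56 58 57
f 57 58 59
f 57 59 49
f 58 46 60
f 58 60 59
f 59 60 61
f 59 61 49
f 60 46 62
f 60 62 61
f 61 62 63
f 61 63 49
f 62 46 47
f 62 47 63
f 63 47 48
f 63 48 49
f 64 75 69
f 64 69 65
f 64 65 71
f 64 71 74
f 64 74 75
f 65 69 73
f 69 75 68
f 75 74 66
f 74 71 70
f 71 65 72
f 67 73 68
f 67 68 66
f 67 66 70
f 67 70 72
f 67 72 73
f 68 73 69
f 66 68 75
f 70 66 74
f 72 70 71
f 73 72 65



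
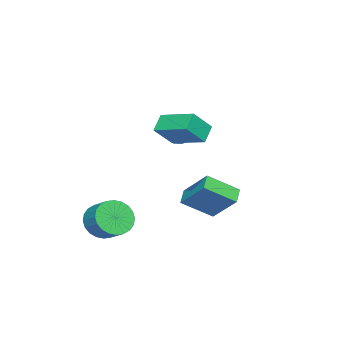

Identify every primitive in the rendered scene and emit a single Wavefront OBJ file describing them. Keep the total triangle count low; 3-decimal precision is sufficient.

v -0.581 3.216 -1.846
v -0.108 4.657 -0.394
v 0.262 3.404 -2.308
v 0.736 4.845 -0.855
v 0.304 1.855 -0.785
v 0.778 3.296 0.668
v 1.148 2.043 -1.246
v 1.621 3.484 0.206
v 2.724 -1.419 -2.506
v 3.266 -1.099 -3.408
v 3.797 -0.161 -2.756
v 3.256 -0.481 -1.854
v 2.904 -0.87 -3.442
v 3.436 0.068 -2.79
v 2.515 -0.725 -3.334
v 3.047 0.213 -2.682
v 2.158 -0.686 -3.099
v 2.689 0.252 -2.447
v 1.887 -0.758 -2.774
v 2.419 0.18 -2.122
v 1.743 -0.931 -2.408
v 2.275 0.007 -1.756
v 1.749 -1.178 -2.057
v 2.281 -0.24 -1.405
v 1.903 -1.462 -1.775
v 2.435 -0.524 -1.123
v 2.183 -1.739 -1.604
v 2.714 -0.801 -0.952
v 2.544 -1.968 -1.57
v 3.076 -1.03 -0.918
v 2.933 -2.113 -1.678
v 3.465 -1.175 -1.026
v 3.291 -2.152 -1.913
v 3.822 -1.214 -1.261
v 3.561 -2.08 -2.238
v 4.093 -1.142 -1.586
v 3.705 -1.907 -2.604
v 4.237 -0.969 -1.952
v 3.699 -1.66 -2.955
v 4.231 -0.722 -2.303
v 3.545 -1.376 -3.237
v 4.077 -0.438 -2.585
v -3.71 0.257 0.892
v -3.007 0.315 1.005
v -3.813 -0.375 1.855
v -3.11 -0.317 1.968
v -3.531 0.256 2.035
v -3.467 0.648 1.44
v -3.353 -0.708 1.42
v -3.289 -0.316 0.825
v -2.786 -0.281 1.332
v -2.896 0.315 1.711
v -3.924 -0.375 1.149
v -4.034 0.221 1.528
v -0.418 1.28 3.169
v 0.553 0.735 4.275
v 0.066 3.231 3.705
v 1.037 2.685 4.812
v 0.423 1.275 2.428
v 1.394 0.729 3.535
v 0.907 3.225 2.965
v 1.878 2.68 4.071
f 2 4 1
f 5 2 1
f 1 4 3
f 3 5 1
f 2 8 4
f 6 2 5
f 6 8 2
f 4 8 3
f 7 5 3
f 3 8 7
f 7 6 5
f 8 6 7
f 10 9 13
f 10 13 11
f 11 13 14
f 11 14 12
f 13 9 15
f 13 15 14
f 14 15 16
f 14 16 12
f 15 9 17
f 15 17 16
f 16 17 18
f 16 18 12
f 17 9 19
f 17 19 18
f 18 19 20
f 18 20 12
f 19 9 21
f 19 21 20
f 20 21 22
f 20 22 12
f 21 9 23
f 21 23 22
f 22 23 24
f 22 24 12
f 23 9 25
f 23 25 24
f 24 25 26
f 24 26 12
f 25 9 27
f 25 27 26
f 26 27 28
f 26 28 12
f 27 9 29
f 27 29 28
f 28 29 30
f 28 30 12
f 29 9 31
f 29 31 30
f 30 31 32
f 30 32 12
f 31 9 33
f 31 33 32
f 32 33 34
f 32 34 12
f 33 9 35
f 33 35 34
f 34 35 36
f 34 36 12
f 35 9 37
f 35 37 36
f 36 37 38
f 36 38 12
f 37 9 39
f 37 39 38
f 38 39 40
f 38 40 12
f 39 9 41
f 39 41 40
f 40 41 42
f 40 42 12
f 41 9 10
f 41 10 42
f 42 10 11
f 42 11 12
f 43 54 48
f 43 48 44
f 43 44 50
f 43 50 53
f 43 53 54
f 44 48 52
f 48 54 47
f 54 53 45
f 53 50 49
f 50 44 51
f 46 52 47
f 46 47 45
f 46 45 49
f 46 49 51
f 46 51 52
f 47 52 48
f 45 47 54
f 49 45 53
f 51 49 50
f 52 51 44
f 56 58 55
f 59 56 55
f 55 58 57
f 57 59 55
f 56 62 58
f 60 56 59
f 60 62 56
f 58 62 57
f 61 59 57
f 57 62 61
f 61 60 59
f 62 60 61



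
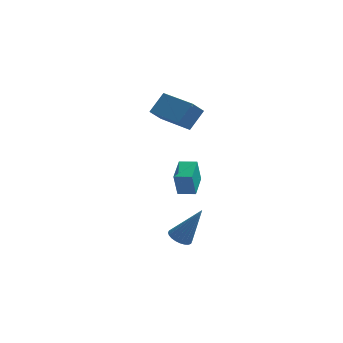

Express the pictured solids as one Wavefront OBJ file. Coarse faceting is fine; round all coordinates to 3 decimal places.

v 2.371 0.567 -2.692
v 2.876 0.601 -2.975
v 3.289 0.753 -1.028
v 2.816 0.819 -2.966
v 2.688 0.999 -2.915
v 2.512 1.113 -2.831
v 2.314 1.144 -2.725
v 2.125 1.087 -2.614
v 1.973 0.951 -2.516
v 1.882 0.757 -2.444
v 1.865 0.534 -2.41
v 1.925 0.316 -2.418
v 2.053 0.136 -2.469
v 2.23 0.022 -2.554
v 2.427 -0.009 -2.659
v 2.616 0.048 -2.77
v 2.768 0.184 -2.869
v 2.859 0.378 -2.941
v 0.758 3.412 3.307
v 1.287 4.101 4.105
v 1.192 3.861 2.631
v 1.722 4.55 3.43
v 2.138 2.23 3.41
v 2.668 2.919 4.209
v 2.573 2.679 2.735
v 3.102 3.368 3.533
v 2.032 2.799 -1.46
v 1.871 2.65 -0.27
v 2.139 4.053 -1.289
v 1.979 3.904 -0.099
v 2.841 2.716 -1.361
v 2.681 2.567 -0.171
v 2.949 3.97 -1.19
v 2.788 3.821 -0
f 2 1 4
f 2 4 3
f 4 1 5
f 4 5 3
f 5 1 6
f 5 6 3
f 6 1 7
f 6 7 3
f 7 1 8
f 7 8 3
f 8 1 9
f 8 9 3
f 9 1 10
f 9 10 3
f 10 1 11
f 10 11 3
f 11 1 12
f 11 12 3
f 12 1 13
f 12 13 3
f 13 1 14
f 13 14 3
f 14 1 15
f 14 15 3
f 15 1 16
f 15 16 3
f 16 1 17
f 16 17 3
f 17 1 18
f 17 18 3
f 18 1 2
f 18 2 3
f 20 22 19
f 23 20 19
f 19 22 21
f 21 23 19
f 20 26 22
f 24 20 23
f 24 26 20
f 22 26 21
f 25 23 21
f 21 26 25
f 25 24 23
f 26 24 25
f 28 30 27
f 31 28 27
f 27 30 29
f 29 31 27
f 28 34 30
f 32 28 31
f 32 34 28
f 30 34 29
f 33 31 29
f 29 34 33
f 33 32 31
f 34 32 33



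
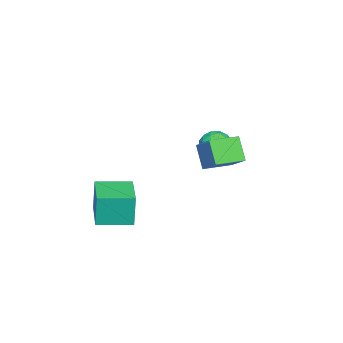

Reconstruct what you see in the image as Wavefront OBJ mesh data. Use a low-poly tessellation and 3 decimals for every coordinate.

v -1.443 3.702 1.469
v -0.412 4.688 2.5
v -0.809 4.241 0.319
v 0.223 5.227 1.349
v -0.443 2.613 1.511
v 0.589 3.599 2.541
v 0.192 3.152 0.36
v 1.223 4.138 1.391
v -3.523 3.339 0.33
v -2.953 2.848 0.752
v -3.727 2.312 -0.592
v -3.157 1.821 -0.17
v -3.916 2.008 0.193
v -3.791 2.643 0.762
v -2.889 2.517 -0.602
v -2.764 3.152 -0.033
v -2.562 2.34 0.176
v -3.196 2.025 0.667
v -3.484 3.135 -0.507
v -4.118 2.82 -0.016
v -3.221 3.184 0.622
v -3.459 1.976 -0.462
v -3.906 2.086 -0.248
v -3.571 1.797 -0.001
v -3.713 3.063 0.628
v -3.378 2.775 0.876
v -3.944 2.28 0.547
v -3.302 2.385 -0.716
v -2.967 2.097 -0.468
v -3.109 3.363 0.161
v -2.774 3.074 0.408
v -2.736 2.88 -0.387
v -2.655 2.597 0.531
v -2.775 1.993 -0.011
v -2.618 2.402 -0.265
v -2.544 2.776 0.07
v -3.028 2.412 0.82
v -3.148 1.808 0.278
v -3.594 1.918 0.491
v -3.52 2.291 0.826
v -2.798 2.113 0.481
v -3.532 3.352 -0.118
v -3.652 2.748 -0.66
v -3.16 2.869 -0.666
v -3.086 3.242 -0.331
v -3.905 3.167 0.171
v -4.025 2.563 -0.371
v -4.136 2.384 0.09
v -4.062 2.758 0.425
v -3.882 3.047 -0.321
v -0.696 -2.715 -3.93
v -0.757 -2.641 -2.142
v -1.475 -1.062 -4.025
v -1.536 -0.988 -2.237
v 1.176 -1.832 -3.903
v 1.115 -1.758 -2.115
v 0.397 -0.179 -3.998
v 0.336 -0.105 -2.21
f 2 4 1
f 5 2 1
f 1 4 3
f 3 5 1
f 2 8 4
f 6 2 5
f 6 8 2
f 4 8 3
f 7 5 3
f 3 8 7
f 7 6 5
f 8 6 7
f 9 46 25
f 46 20 49
f 25 49 14
f 46 49 25
f 9 25 21
f 25 14 26
f 21 26 10
f 25 26 21
f 9 21 30
f 21 10 31
f 30 31 16
f 21 31 30
f 9 30 42
f 30 16 45
f 42 45 19
f 30 45 42
f 9 42 46
f 42 19 50
f 46 50 20
f 42 50 46
f 10 26 37
f 26 14 40
f 37 40 18
f 26 40 37
f 14 49 27
f 49 20 48
f 27 48 13
f 49 48 27
f 20 50 47
f 50 19 43
f 47 43 11
f 50 43 47
f 19 45 44
f 45 16 32
f 44 32 15
f 45 32 44
f 16 31 36
f 31 10 33
f 36 33 17
f 31 33 36
f 12 38 24
f 38 18 39
f 24 39 13
f 38 39 24
f 12 24 22
f 24 13 23
f 22 23 11
f 24 23 22
f 12 22 29
f 22 11 28
f 29 28 15
f 22 28 29
f 12 29 34
f 29 15 35
f 34 35 17
f 29 35 34
f 12 34 38
f 34 17 41
f 38 41 18
f 34 41 38
f 13 39 27
f 39 18 40
f 27 40 14
f 39 40 27
f 11 23 47
f 23 13 48
f 47 48 20
f 23 48 47
f 15 28 44
f 28 11 43
f 44 43 19
f 28 43 44
f 17 35 36
f 35 15 32
f 36 32 16
f 35 32 36
f 18 41 37
f 41 17 33
f 37 33 10
f 41 33 37
f 52 54 51
f 55 52 51
f 51 54 53
f 53 55 51
f 52 58 54
f 56 52 55
f 56 58 52
f 54 58 53
f 57 55 53
f 53 58 57
f 57 56 55
f 58 56 57



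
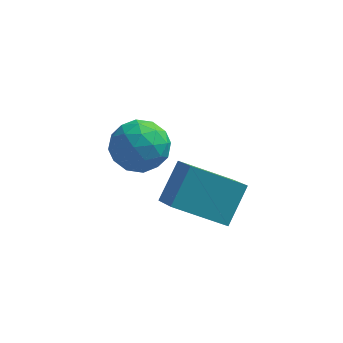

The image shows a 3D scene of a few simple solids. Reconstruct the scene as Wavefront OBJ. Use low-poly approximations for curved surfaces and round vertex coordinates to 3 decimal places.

v -4.542 2.206 -2.843
v -4.093 2.209 -2.12
v -3.767 1.171 -3.32
v -3.318 1.174 -2.597
v -4.129 0.915 -2.593
v -4.608 1.555 -2.298
v -3.252 1.825 -3.142
v -3.731 2.465 -2.847
v -3.295 1.973 -2.304
v -3.838 1.411 -1.965
v -4.022 1.969 -3.475
v -4.565 1.407 -3.136
v -4.385 2.298 -2.439
v -3.475 1.082 -3.001
v -3.952 0.93 -2.998
v -3.688 0.931 -2.573
v -4.688 1.914 -2.544
v -4.424 1.916 -2.119
v -4.446 1.155 -2.398
v -3.436 1.464 -3.321
v -3.172 1.466 -2.896
v -4.172 2.449 -2.867
v -3.908 2.45 -2.442
v -3.414 2.225 -3.042
v -3.652 2.162 -2.123
v -3.197 1.553 -2.403
v -3.158 1.936 -2.723
v -3.44 2.312 -2.55
v -3.971 1.831 -1.923
v -3.516 1.223 -2.204
v -3.993 1.071 -2.202
v -4.274 1.447 -2.028
v -3.503 1.693 -2.032
v -4.344 2.157 -3.236
v -3.889 1.549 -3.517
v -3.586 1.933 -3.412
v -3.867 2.309 -3.238
v -4.663 1.827 -3.037
v -4.208 1.218 -3.317
v -4.42 1.068 -2.89
v -4.702 1.444 -2.717
v -4.357 1.687 -3.408
v -2.705 -1.683 -1.76
v -2.332 -0.861 -0.924
v -3.114 -0.816 -2.43
v -2.74 0.006 -1.595
v -1.34 -1.586 -2.465
v -0.966 -0.764 -1.63
v -1.748 -0.719 -3.136
v -1.375 0.103 -2.3
f 1 38 17
f 38 12 41
f 17 41 6
f 38 41 17
f 1 17 13
f 17 6 18
f 13 18 2
f 17 18 13
f 1 13 22
f 13 2 23
f 22 23 8
f 13 23 22
f 1 22 34
f 22 8 37
f 34 37 11
f 22 37 34
f 1 34 38
f 34 11 42
f 38 42 12
f 34 42 38
f 2 18 29
f 18 6 32
f 29 32 10
f 18 32 29
f 6 41 19
f 41 12 40
f 19 40 5
f 41 40 19
f 12 42 39
f 42 11 35
f 39 35 3
f 42 35 39
f 11 37 36
f 37 8 24
f 36 24 7
f 37 24 36
f 8 23 28
f 23 2 25
f 28 25 9
f 23 25 28
f 4 30 16
f 30 10 31
f 16 31 5
f 30 31 16
f 4 16 14
f 16 5 15
f 14 15 3
f 16 15 14
f 4 14 21
f 14 3 20
f 21 20 7
f 14 20 21
f 4 21 26
f 21 7 27
f 26 27 9
f 21 27 26
f 4 26 30
f 26 9 33
f 30 33 10
f 26 33 30
f 5 31 19
f 31 10 32
f 19 32 6
f 31 32 19
f 3 15 39
f 15 5 40
f 39 40 12
f 15 40 39
f 7 20 36
f 20 3 35
f 36 35 11
f 20 35 36
f 9 27 28
f 27 7 24
f 28 24 8
f 27 24 28
f 10 33 29
f 33 9 25
f 29 25 2
f 33 25 29
f 44 46 43
f 47 44 43
f 43 46 45
f 45 47 43
f 44 50 46
f 48 44 47
f 48 50 44
f 46 50 45
f 49 47 45
f 45 50 49
f 49 48 47
f 50 48 49



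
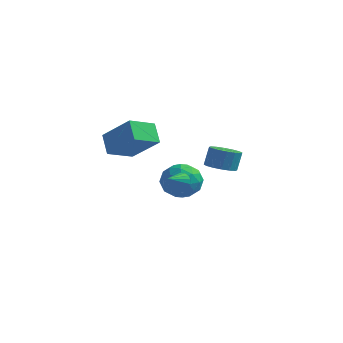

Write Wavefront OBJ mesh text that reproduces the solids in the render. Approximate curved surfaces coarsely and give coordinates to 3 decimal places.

v -0.919 1.364 -2.805
v -0.274 1.014 -3.644
v -1.666 -0.274 -2.696
v -1.021 -0.624 -3.535
v -0.567 -0.386 -2.545
v -0.106 0.627 -2.612
v -1.834 0.113 -3.728
v -1.373 1.126 -3.795
v -0.84 0.241 -4.214
v -0.057 -0.067 -3.483
v -1.883 0.807 -2.857
v -1.1 0.499 -2.126
v -0.531 1.333 -3.234
v -1.409 -0.593 -3.106
v -1.142 -0.453 -2.524
v -0.763 -0.658 -3.017
v -0.432 1.105 -2.628
v -0.053 0.899 -3.121
v -0.225 0.077 -2.475
v -1.887 -0.159 -3.219
v -1.508 -0.365 -3.712
v -1.177 1.398 -3.323
v -0.798 1.193 -3.816
v -1.715 0.663 -3.865
v -0.484 0.673 -4.062
v -0.923 -0.29 -3.998
v -1.401 0.143 -4.111
v -1.13 0.738 -4.151
v -0.024 0.492 -3.633
v -0.463 -0.471 -3.569
v -0.196 -0.331 -2.987
v 0.075 0.264 -3.026
v -0.356 0.037 -3.968
v -1.477 1.211 -2.771
v -1.916 0.248 -2.707
v -2.015 0.476 -3.314
v -1.744 1.071 -3.353
v -1.017 1.03 -2.342
v -1.456 0.067 -2.278
v -0.81 0.002 -2.189
v -0.539 0.597 -2.229
v -1.584 0.703 -2.372
v 2.746 -2.737 -0.431
v 3.131 -3.379 -0.25
v 3.218 -3.045 0.752
v 2.834 -2.403 0.571
v 3.411 -3.119 -0.362
v 3.499 -2.784 0.64
v 3.514 -2.756 -0.492
v 3.601 -2.422 0.51
v 3.41 -2.388 -0.605
v 3.498 -2.054 0.397
v 3.129 -2.114 -0.672
v 3.216 -1.78 0.33
v 2.745 -2.007 -0.675
v 2.833 -1.672 0.327
v 2.362 -2.095 -0.612
v 2.449 -1.761 0.39
v 2.081 -2.356 -0.5
v 2.169 -2.021 0.502
v 1.979 -2.718 -0.37
v 2.066 -2.384 0.632
v 2.082 -3.086 -0.257
v 2.17 -2.752 0.745
v 2.364 -3.36 -0.19
v 2.451 -3.026 0.812
v 2.747 -3.468 -0.187
v 2.835 -3.133 0.815
v -4.252 -1.477 -0.129
v -2.63 -1.68 1.189
v -3.652 -0.139 -0.661
v -2.031 -0.342 0.658
v -3.609 -2.118 -1.018
v -1.988 -2.321 0.301
v -3.01 -0.78 -1.549
v -1.388 -0.983 -0.231
v 0.885 -3.122 -1.589
v 1.232 -2.953 -1.184
v 0.735 -4.058 -1.071
v 0.992 -2.869 -1.102
v 0.727 -2.843 -1.131
v 0.498 -2.88 -1.265
v 0.357 -2.974 -1.474
v 0.338 -3.101 -1.709
v 0.444 -3.233 -1.916
v 0.651 -3.34 -2.049
v 0.911 -3.397 -2.077
v 1.166 -3.391 -1.993
v 1.356 -3.323 -1.816
v 1.438 -3.21 -1.588
v 1.393 -3.076 -1.36
f 1 38 17
f 38 12 41
f 17 41 6
f 38 41 17
f 1 17 13
f 17 6 18
f 13 18 2
f 17 18 13
f 1 13 22
f 13 2 23
f 22 23 8
f 13 23 22
f 1 22 34
f 22 8 37
f 34 37 11
f 22 37 34
f 1 34 38
f 34 11 42
f 38 42 12
f 34 42 38
f 2 18 29
f 18 6 32
f 29 32 10
f 18 32 29
f 6 41 19
f 41 12 40
f 19 40 5
f 41 40 19
f 12 42 39
f 42 11 35
f 39 35 3
f 42 35 39
f 11 37 36
f 37 8 24
f 36 24 7
f 37 24 36
f 8 23 28
f 23 2 25
f 28 25 9
f 23 25 28
f 4 30 16
f 30 10 31
f 16 31 5
f 30 31 16
f 4 16 14
f 16 5 15
f 14 15 3
f 16 15 14
f 4 14 21
f 14 3 20
f 21 20 7
f 14 20 21
f 4 21 26
f 21 7 27
f 26 27 9
f 21 27 26
f 4 26 30
f 26 9 33
f 30 33 10
f 26 33 30
f 5 31 19
f 31 10 32
f 19 32 6
f 31 32 19
f 3 15 39
f 15 5 40
f 39 40 12
f 15 40 39
f 7 20 36
f 20 3 35
f 36 35 11
f 20 35 36
f 9 27 28
f 27 7 24
f 28 24 8
f 27 24 28
f 10 33 29
f 33 9 25
f 29 25 2
f 33 25 29
f 44 43 47
f 44 47 45
f 45 47 48
f 45 48 46
f 47 43 49
f 47 49 48
f 48 49 50
f 48 50 46
f 49 43 51
f 49 51 50
f 50 51 52
f 50 52 46
f 51 43 53
f 51 53 52
f 52 53 54
f 52 54 46
f 53 43 55
f 53 55 54
f 54 55 56
f 54 56 46
f 55 43 57
f 55 57 56
f 56 57 58
f 56 58 46
f 57 43 59
f 57 59 58
f 58 59 60
f 58 60 46
f 59 43 61
f 59 61 60
f 60 61 62
f 60 62 46
f 61 43 63
f 61 63 62
f 62 63 64
f 62 64 46
f 63 43 65
f 63 65 64
f 64 65 66
f 64 66 46
f 65 43 67
f 65 67 66
f 66 67 68
f 66 68 46
f 67 43 44
f 67 44 68
f 68 44 45
f 68 45 46
f 70 72 69
f 73 70 69
f 69 72 71
f 71 73 69
f 70 76 72
f 74 70 73
f 74 76 70
f 72 76 71
f 75 73 71
f 71 76 75
f 75 74 73
f 76 74 75
f 78 77 80
f 78 80 79
f 80 77 81
f 80 81 79
f 81 77 82
f 81 82 79
f 82 77 83
f 82 83 79
f 83 77 84
f 83 84 79
f 84 77 85
f 84 85 79
f 85 77 86
f 85 86 79
f 86 77 87
f 86 87 79
f 87 77 88
f 87 88 79
f 88 77 89
f 88 89 79
f 89 77 90
f 89 90 79
f 90 77 91
f 90 91 79
f 91 77 78
f 91 78 79



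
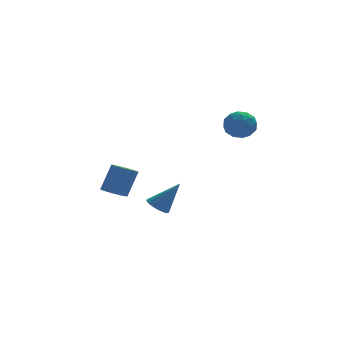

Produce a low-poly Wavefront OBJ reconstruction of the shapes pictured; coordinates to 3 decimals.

v -0.452 1.6 -3.994
v -0.039 2.175 -4.208
v 0.712 1.36 -2.386
v -0.252 2.312 -4.033
v -0.5 2.325 -3.851
v -0.74 2.213 -3.694
v -0.93 1.995 -3.589
v -1.037 1.709 -3.554
v -1.044 1.404 -3.595
v -0.948 1.133 -3.705
v -0.766 0.943 -3.865
v -0.531 0.866 -4.047
v -0.281 0.917 -4.22
v -0.061 1.086 -4.354
v 0.091 1.343 -4.426
v 0.149 1.645 -4.423
v 0.103 1.94 -4.346
v -3.488 -0.779 -1.807
v -3.029 -0.28 -2.102
v -2.353 0.018 -0.549
v -2.812 -0.481 -0.253
v -3.373 -0.072 -1.992
v -2.697 0.226 -0.439
v -3.754 -0.088 -1.823
v -3.078 0.209 -0.27
v -4.05 -0.324 -1.649
v -3.374 -0.027 -0.096
v -4.168 -0.704 -1.525
v -3.492 -0.407 0.028
v -4.07 -1.108 -1.49
v -3.394 -0.811 0.063
v -3.787 -1.407 -1.556
v -3.111 -1.11 -0.003
v -3.41 -1.507 -1.701
v -2.733 -1.209 -0.148
v -3.057 -1.375 -1.88
v -2.38 -1.078 -0.327
v -2.841 -1.054 -2.036
v -2.164 -0.757 -0.482
v -2.83 -0.646 -2.118
v -2.154 -0.348 -0.565
v 2.93 0.422 1.438
v 3.711 0.992 1.405
v 3.629 -0.472 2.515
v 4.41 0.098 2.482
v 3.583 0.43 2.86
v 3.152 0.983 2.194
v 4.188 -0.463 1.726
v 3.757 0.09 1.06
v 4.488 0.445 1.583
v 4.115 0.998 2.284
v 3.225 -0.478 1.636
v 2.852 0.075 2.337
v 3.259 0.786 1.327
v 4.081 -0.266 2.593
v 3.595 -0.07 2.815
v 4.054 0.265 2.796
v 2.93 0.78 1.79
v 3.389 1.116 1.771
v 3.314 0.785 2.626
v 3.951 -0.596 2.149
v 4.41 -0.26 2.13
v 3.286 0.255 1.124
v 3.745 0.59 1.105
v 4.026 -0.265 1.294
v 4.175 0.799 1.412
v 4.586 0.274 2.045
v 4.456 -0.056 1.601
v 4.202 0.269 1.209
v 3.955 1.124 1.824
v 4.366 0.598 2.457
v 3.88 0.794 2.679
v 3.627 1.119 2.288
v 4.412 0.802 1.929
v 2.974 -0.078 1.463
v 3.385 -0.604 2.096
v 3.713 -0.599 1.632
v 3.46 -0.274 1.241
v 2.754 0.246 1.875
v 3.165 -0.279 2.508
v 3.138 0.251 2.711
v 2.884 0.576 2.319
v 2.928 -0.282 1.991
f 2 1 4
f 2 4 3
f 4 1 5
f 4 5 3
f 5 1 6
f 5 6 3
f 6 1 7
f 6 7 3
f 7 1 8
f 7 8 3
f 8 1 9
f 8 9 3
f 9 1 10
f 9 10 3
f 10 1 11
f 10 11 3
f 11 1 12
f 11 12 3
f 12 1 13
f 12 13 3
f 13 1 14
f 13 14 3
f 14 1 15
f 14 15 3
f 15 1 16
f 15 16 3
f 16 1 17
f 16 17 3
f 17 1 2
f 17 2 3
f 19 18 22
f 19 22 20
f 20 22 23
f 20 23 21
f 22 18 24
f 22 24 23
f 23 24 25
f 23 25 21
f 24 18 26
f 24 26 25
f 25 26 27
f 25 27 21
f 26 18 28
f 26 28 27
f 27 28 29
f 27 29 21
f 28 18 30
f 28 30 29
f 29 30 31
f 29 31 21
f 30 18 32
f 30 32 31
f 31 32 33
f 31 33 21
f 32 18 34
f 32 34 33
f 33 34 35
f 33 35 21
f 34 18 36
f 34 36 35
f 35 36 37
f 35 37 21
f 36 18 38
f 36 38 37
f 37 38 39
f 37 39 21
f 38 18 40
f 38 40 39
f 39 40 41
f 39 41 21
f 40 18 19
f 40 19 41
f 41 19 20
f 41 20 21
f 42 79 58
f 79 53 82
f 58 82 47
f 79 82 58
f 42 58 54
f 58 47 59
f 54 59 43
f 58 59 54
f 42 54 63
f 54 43 64
f 63 64 49
f 54 64 63
f 42 63 75
f 63 49 78
f 75 78 52
f 63 78 75
f 42 75 79
f 75 52 83
f 79 83 53
f 75 83 79
f 43 59 70
f 59 47 73
f 70 73 51
f 59 73 70
f 47 82 60
f 82 53 81
f 60 81 46
f 82 81 60
f 53 83 80
f 83 52 76
f 80 76 44
f 83 76 80
f 52 78 77
f 78 49 65
f 77 65 48
f 78 65 77
f 49 64 69
f 64 43 66
f 69 66 50
f 64 66 69
f 45 71 57
f 71 51 72
f 57 72 46
f 71 72 57
f 45 57 55
f 57 46 56
f 55 56 44
f 57 56 55
f 45 55 62
f 55 44 61
f 62 61 48
f 55 61 62
f 45 62 67
f 62 48 68
f 67 68 50
f 62 68 67
f 45 67 71
f 67 50 74
f 71 74 51
f 67 74 71
f 46 72 60
f 72 51 73
f 60 73 47
f 72 73 60
f 44 56 80
f 56 46 81
f 80 81 53
f 56 81 80
f 48 61 77
f 61 44 76
f 77 76 52
f 61 76 77
f 50 68 69
f 68 48 65
f 69 65 49
f 68 65 69
f 51 74 70
f 74 50 66
f 70 66 43
f 74 66 70



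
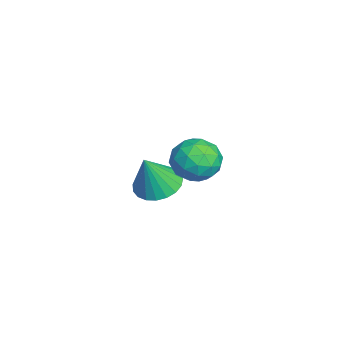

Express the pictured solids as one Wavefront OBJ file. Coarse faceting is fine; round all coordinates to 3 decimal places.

v 0.386 0.803 -1.391
v 0.829 0.159 -1.726
v 0.814 0.357 0.031
v 1.07 0.418 -1.717
v 1.193 0.743 -1.652
v 1.176 1.078 -1.542
v 1.023 1.366 -1.406
v 0.76 1.556 -1.267
v 0.432 1.617 -1.149
v 0.096 1.536 -1.074
v -0.19 1.329 -1.053
v -0.376 1.031 -1.091
v -0.43 0.693 -1.18
v -0.343 0.374 -1.306
v -0.13 0.13 -1.447
v 0.173 0.002 -1.578
v 0.512 0.012 -1.676
v 3.516 2.522 2.256
v 4.088 2.233 2.818
v 3.832 1.487 1.402
v 4.404 1.198 1.964
v 3.572 1.15 2.14
v 3.377 1.789 2.667
v 4.543 1.931 1.553
v 4.348 2.57 2.08
v 4.723 1.868 2.383
v 4.122 1.385 2.746
v 3.798 2.335 1.474
v 3.197 1.852 1.837
v 3.774 2.468 2.612
v 4.146 1.252 1.608
v 3.657 1.223 1.712
v 3.992 1.054 2.042
v 3.356 2.208 2.523
v 3.692 2.038 2.854
v 3.389 1.401 2.455
v 4.228 1.682 1.366
v 4.564 1.512 1.697
v 3.928 2.666 2.178
v 4.263 2.497 2.508
v 4.531 2.319 1.765
v 4.483 2.084 2.686
v 4.669 1.475 2.185
v 4.751 1.906 1.943
v 4.637 2.282 2.253
v 4.13 1.8 2.9
v 4.316 1.192 2.398
v 3.827 1.163 2.501
v 3.712 1.539 2.811
v 4.503 1.585 2.644
v 3.604 2.528 1.822
v 3.79 1.92 1.32
v 4.208 2.181 1.409
v 4.093 2.557 1.719
v 3.251 2.245 2.035
v 3.437 1.636 1.534
v 3.283 1.438 1.967
v 3.169 1.814 2.277
v 3.417 2.135 1.576
f 2 1 4
f 2 4 3
f 4 1 5
f 4 5 3
f 5 1 6
f 5 6 3
f 6 1 7
f 6 7 3
f 7 1 8
f 7 8 3
f 8 1 9
f 8 9 3
f 9 1 10
f 9 10 3
f 10 1 11
f 10 11 3
f 11 1 12
f 11 12 3
f 12 1 13
f 12 13 3
f 13 1 14
f 13 14 3
f 14 1 15
f 14 15 3
f 15 1 16
f 15 16 3
f 16 1 17
f 16 17 3
f 17 1 2
f 17 2 3
f 18 55 34
f 55 29 58
f 34 58 23
f 55 58 34
f 18 34 30
f 34 23 35
f 30 35 19
f 34 35 30
f 18 30 39
f 30 19 40
f 39 40 25
f 30 40 39
f 18 39 51
f 39 25 54
f 51 54 28
f 39 54 51
f 18 51 55
f 51 28 59
f 55 59 29
f 51 59 55
f 19 35 46
f 35 23 49
f 46 49 27
f 35 49 46
f 23 58 36
f 58 29 57
f 36 57 22
f 58 57 36
f 29 59 56
f 59 28 52
f 56 52 20
f 59 52 56
f 28 54 53
f 54 25 41
f 53 41 24
f 54 41 53
f 25 40 45
f 40 19 42
f 45 42 26
f 40 42 45
f 21 47 33
f 47 27 48
f 33 48 22
f 47 48 33
f 21 33 31
f 33 22 32
f 31 32 20
f 33 32 31
f 21 31 38
f 31 20 37
f 38 37 24
f 31 37 38
f 21 38 43
f 38 24 44
f 43 44 26
f 38 44 43
f 21 43 47
f 43 26 50
f 47 50 27
f 43 50 47
f 22 48 36
f 48 27 49
f 36 49 23
f 48 49 36
f 20 32 56
f 32 22 57
f 56 57 29
f 32 57 56
f 24 37 53
f 37 20 52
f 53 52 28
f 37 52 53
f 26 44 45
f 44 24 41
f 45 41 25
f 44 41 45
f 27 50 46
f 50 26 42
f 46 42 19
f 50 42 46



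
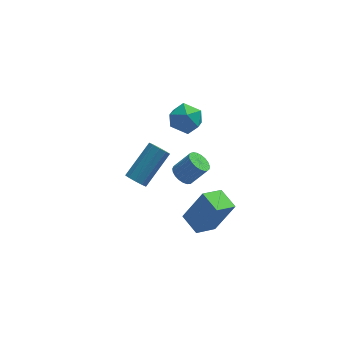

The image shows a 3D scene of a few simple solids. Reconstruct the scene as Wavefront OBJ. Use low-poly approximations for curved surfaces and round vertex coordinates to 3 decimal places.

v 2.197 -0.272 0.066
v 2.531 0.19 -0.224
v 3.338 0.214 0.743
v 3.003 -0.248 1.034
v 2.356 0.33 -0.081
v 3.162 0.354 0.886
v 2.153 0.366 0.087
v 2.959 0.39 1.054
v 1.957 0.292 0.252
v 2.764 0.316 1.219
v 1.803 0.12 0.384
v 2.61 0.144 1.352
v 1.717 -0.12 0.462
v 2.524 -0.095 1.43
v 1.714 -0.385 0.471
v 2.521 -0.361 1.439
v 1.795 -0.632 0.41
v 2.601 -0.608 1.378
v 1.944 -0.816 0.29
v 2.751 -0.792 1.258
v 2.138 -0.906 0.131
v 2.944 -0.882 1.099
v 2.341 -0.887 -0.039
v 3.148 -0.862 0.928
v 2.52 -0.761 -0.191
v 3.327 -0.737 0.776
v 2.643 -0.551 -0.299
v 3.449 -0.526 0.669
v 2.688 -0.292 -0.343
v 3.495 -0.268 0.624
v 2.649 -0.03 -0.317
v 3.455 -0.006 0.651
v 2.765 4.157 -0.378
v 3.576 3.726 -0.042
v 1.964 3.634 0.882
v 2.775 3.203 1.218
v 2.711 4.179 1.203
v 3.206 4.502 0.424
v 2.334 2.858 0.416
v 2.829 3.181 -0.363
v 3.31 2.923 0.449
v 3.542 3.739 0.935
v 1.998 3.621 -0.095
v 2.23 4.437 0.391
v 0.001 0.52 -1.08
v 0.34 0.687 -1.572
v 1.618 1.866 -0.292
v 1.279 1.7 0.2
v 0.059 0.944 -1.529
v 1.337 2.124 -0.248
v -0.244 1.039 -1.314
v 1.035 2.219 -0.034
v -0.453 0.937 -1.01
v 0.825 2.116 0.27
v -0.489 0.675 -0.733
v 0.789 1.854 0.547
v -0.338 0.354 -0.588
v 0.94 1.533 0.692
v -0.057 0.096 -0.632
v 1.221 1.276 0.649
v 0.245 0.001 -0.846
v 1.524 1.181 0.434
v 0.455 0.104 -1.15
v 1.733 1.283 0.13
v 0.491 0.366 -1.427
v 1.769 1.545 -0.147
v 2.48 -3.586 -1.002
v 3.429 -3.514 0.678
v 1.94 -2.57 -0.741
v 2.889 -2.498 0.939
v 3.451 -2.922 -1.579
v 4.4 -2.85 0.101
v 2.911 -1.906 -1.318
v 3.86 -1.834 0.362
f 2 1 5
f 2 5 3
f 3 5 6
f 3 6 4
f 5 1 7
f 5 7 6
f 6 7 8
f 6 8 4
f 7 1 9
f 7 9 8
f 8 9 10
f 8 10 4
f 9 1 11
f 9 11 10
f 10 11 12
f 10 12 4
f 11 1 13
f 11 13 12
f 12 13 14
f 12 14 4
f 13 1 15
f 13 15 14
f 14 15 16
f 14 16 4
f 15 1 17
f 15 17 16
f 16 17 18
f 16 18 4
f 17 1 19
f 17 19 18
f 18 19 20
f 18 20 4
f 19 1 21
f 19 21 20
f 20 21 22
f 20 22 4
f 21 1 23
f 21 23 22
f 22 23 24
f 22 24 4
f 23 1 25
f 23 25 24
f 24 25 26
f 24 26 4
f 25 1 27
f 25 27 26
f 26 27 28
f 26 28 4
f 27 1 29
f 27 29 28
f 28 29 30
f 28 30 4
f 29 1 31
f 29 31 30
f 30 31 32
f 30 32 4
f 31 1 2
f 31 2 32
f 32 2 3
f 32 3 4
f 33 44 38
f 33 38 34
f 33 34 40
f 33 40 43
f 33 43 44
f 34 38 42
f 38 44 37
f 44 43 35
f 43 40 39
f 40 34 41
f 36 42 37
f 36 37 35
f 36 35 39
f 36 39 41
f 36 41 42
f 37 42 38
f 35 37 44
f 39 35 43
f 41 39 40
f 42 41 34
f 46 45 49
f 46 49 47
f 47 49 50
f 47 50 48
f 49 45 51
f 49 51 50
f 50 51 52
f 50 52 48
f 51 45 53
f 51 53 52
f 52 53 54
f 52 54 48
f 53 45 55
f 53 55 54
f 54 55 56
f 54 56 48
f 55 45 57
f 55 57 56
f 56 57 58
f 56 58 48
f 57 45 59
f 57 59 58
f 58 59 60
f 58 60 48
f 59 45 61
f 59 61 60
f 60 61 62
f 60 62 48
f 61 45 63
f 61 63 62
f 62 63 64
f 62 64 48
f 63 45 65
f 63 65 64
f 64 65 66
f 64 66 48
f 65 45 46
f 65 46 66
f 66 46 47
f 66 47 48
f 68 70 67
f 71 68 67
f 67 70 69
f 69 71 67
f 68 74 70
f 72 68 71
f 72 74 68
f 70 74 69
f 73 71 69
f 69 74 73
f 73 72 71
f 74 72 73



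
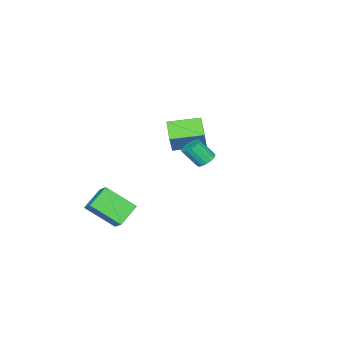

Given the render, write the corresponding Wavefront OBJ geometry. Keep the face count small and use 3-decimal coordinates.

v 1.11 3.047 2.003
v 1.666 3.179 1.908
v 2.007 2.466 2.902
v 1.45 2.333 2.997
v 1.579 3.378 2.08
v 1.919 2.665 3.075
v 1.385 3.502 2.235
v 1.725 2.788 3.229
v 1.127 3.52 2.337
v 1.467 2.807 3.331
v 0.865 3.431 2.362
v 1.206 2.718 3.356
v 0.66 3.253 2.305
v 1 2.54 3.299
v 0.557 3.028 2.179
v 0.898 2.315 3.173
v 0.582 2.807 2.012
v 0.922 2.094 3.006
v 0.727 2.641 1.843
v 1.067 1.928 2.838
v 0.96 2.568 1.711
v 1.3 1.855 2.705
v 1.227 2.605 1.646
v 1.567 1.892 2.64
v 1.467 2.742 1.662
v 1.808 2.029 2.657
v 1.626 2.95 1.757
v 1.966 2.237 2.751
v 2.645 -2.443 -1.328
v 3.061 -1.745 -0.679
v 2.043 -0.956 -2.54
v 2.46 -0.258 -1.891
v 3.9 -2.522 -2.049
v 4.317 -1.824 -1.4
v 3.299 -1.035 -3.261
v 3.715 -0.337 -2.612
v -3.495 0.092 -0.312
v -4.296 -0.639 0.387
v -2.605 0.511 1.148
v -3.406 -0.22 1.846
v -2.394 -1.36 -0.566
v -3.195 -2.091 0.132
v -1.504 -0.941 0.893
v -2.305 -1.672 1.592
f 2 1 5
f 2 5 3
f 3 5 6
f 3 6 4
f 5 1 7
f 5 7 6
f 6 7 8
f 6 8 4
f 7 1 9
f 7 9 8
f 8 9 10
f 8 10 4
f 9 1 11
f 9 11 10
f 10 11 12
f 10 12 4
f 11 1 13
f 11 13 12
f 12 13 14
f 12 14 4
f 13 1 15
f 13 15 14
f 14 15 16
f 14 16 4
f 15 1 17
f 15 17 16
f 16 17 18
f 16 18 4
f 17 1 19
f 17 19 18
f 18 19 20
f 18 20 4
f 19 1 21
f 19 21 20
f 20 21 22
f 20 22 4
f 21 1 23
f 21 23 22
f 22 23 24
f 22 24 4
f 23 1 25
f 23 25 24
f 24 25 26
f 24 26 4
f 25 1 27
f 25 27 26
f 26 27 28
f 26 28 4
f 27 1 2
f 27 2 28
f 28 2 3
f 28 3 4
f 30 32 29
f 33 30 29
f 29 32 31
f 31 33 29
f 30 36 32
f 34 30 33
f 34 36 30
f 32 36 31
f 35 33 31
f 31 36 35
f 35 34 33
f 36 34 35
f 38 40 37
f 41 38 37
f 37 40 39
f 39 41 37
f 38 44 40
f 42 38 41
f 42 44 38
f 40 44 39
f 43 41 39
f 39 44 43
f 43 42 41
f 44 42 43



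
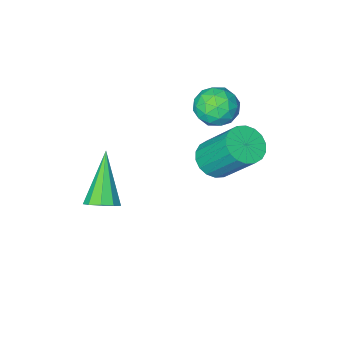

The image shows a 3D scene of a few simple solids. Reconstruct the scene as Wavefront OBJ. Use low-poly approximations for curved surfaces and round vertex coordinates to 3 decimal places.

v 1.132 0.172 1.844
v 1.677 -0.15 2.228
v 1.252 0.986 3.781
v 0.708 1.308 3.396
v 1.829 0.104 2.084
v 1.404 1.24 3.636
v 1.843 0.372 1.892
v 1.419 1.507 3.445
v 1.717 0.599 1.691
v 1.292 1.735 3.243
v 1.474 0.743 1.52
v 1.05 1.879 3.072
v 1.164 0.773 1.413
v 0.74 1.909 2.966
v 0.848 0.684 1.391
v 0.424 1.82 2.944
v 0.588 0.494 1.459
v 0.163 1.63 3.012
v 0.436 0.24 1.604
v 0.011 1.376 3.156
v 0.421 -0.027 1.795
v -0.003 1.108 3.348
v 0.548 -0.255 1.997
v 0.123 0.881 3.549
v 0.79 -0.399 2.168
v 0.366 0.737 3.72
v 1.1 -0.429 2.274
v 0.676 0.707 3.827
v 1.416 -0.34 2.296
v 0.992 0.796 3.849
v 4.127 -2.054 -1.168
v 4.66 -1.991 -0.819
v 3.293 -3.286 0.328
v 4.376 -1.674 -0.717
v 3.975 -1.535 -0.826
v 3.646 -1.639 -1.095
v 3.542 -1.937 -1.399
v 3.712 -2.29 -1.594
v 4.076 -2.533 -1.59
v 4.465 -2.551 -1.389
v 4.695 -2.338 -1.084
v 0.2 -0.559 3.319
v 0.807 -0.754 2.802
v -0.327 -1.766 3.158
v 0.28 -1.961 2.641
v 0.438 -1.858 3.439
v 0.764 -1.112 3.539
v -0.284 -1.408 2.421
v 0.042 -0.662 2.521
v 0.508 -1.279 2.248
v 0.954 -1.558 2.877
v -0.474 -0.962 3.083
v -0.028 -1.241 3.712
v 0.55 -0.55 3.075
v -0.07 -1.97 2.885
v 0.023 -1.909 3.354
v 0.38 -2.024 3.051
v 0.524 -0.761 3.508
v 0.881 -0.876 3.204
v 0.664 -1.525 3.579
v -0.401 -1.644 2.756
v -0.044 -1.759 2.452
v 0.1 -0.496 2.909
v 0.457 -0.611 2.606
v -0.184 -0.995 2.381
v 0.73 -0.974 2.445
v 0.421 -1.683 2.35
v 0.09 -1.358 2.221
v 0.281 -0.919 2.28
v 0.992 -1.138 2.815
v 0.683 -1.847 2.72
v 0.776 -1.787 3.189
v 0.967 -1.348 3.248
v 0.817 -1.446 2.489
v -0.203 -0.673 3.24
v -0.512 -1.382 3.145
v -0.487 -1.172 2.712
v -0.296 -0.733 2.771
v 0.059 -0.837 3.61
v -0.25 -1.546 3.515
v 0.199 -1.601 3.68
v 0.39 -1.162 3.739
v -0.337 -1.074 3.471
f 2 1 5
f 2 5 3
f 3 5 6
f 3 6 4
f 5 1 7
f 5 7 6
f 6 7 8
f 6 8 4
f 7 1 9
f 7 9 8
f 8 9 10
f 8 10 4
f 9 1 11
f 9 11 10
f 10 11 12
f 10 12 4
f 11 1 13
f 11 13 12
f 12 13 14
f 12 14 4
f 13 1 15
f 13 15 14
f 14 15 16
f 14 16 4
f 15 1 17
f 15 17 16
f 16 17 18
f 16 18 4
f 17 1 19
f 17 19 18
f 18 19 20
f 18 20 4
f 19 1 21
f 19 21 20
f 20 21 22
f 20 22 4
f 21 1 23
f 21 23 22
f 22 23 24
f 22 24 4
f 23 1 25
f 23 25 24
f 24 25 26
f 24 26 4
f 25 1 27
f 25 27 26
f 26 27 28
f 26 28 4
f 27 1 29
f 27 29 28
f 28 29 30
f 28 30 4
f 29 1 2
f 29 2 30
f 30 2 3
f 30 3 4
f 32 31 34
f 32 34 33
f 34 31 35
f 34 35 33
f 35 31 36
f 35 36 33
f 36 31 37
f 36 37 33
f 37 31 38
f 37 38 33
f 38 31 39
f 38 39 33
f 39 31 40
f 39 40 33
f 40 31 41
f 40 41 33
f 41 31 32
f 41 32 33
f 42 79 58
f 79 53 82
f 58 82 47
f 79 82 58
f 42 58 54
f 58 47 59
f 54 59 43
f 58 59 54
f 42 54 63
f 54 43 64
f 63 64 49
f 54 64 63
f 42 63 75
f 63 49 78
f 75 78 52
f 63 78 75
f 42 75 79
f 75 52 83
f 79 83 53
f 75 83 79
f 43 59 70
f 59 47 73
f 70 73 51
f 59 73 70
f 47 82 60
f 82 53 81
f 60 81 46
f 82 81 60
f 53 83 80
f 83 52 76
f 80 76 44
f 83 76 80
f 52 78 77
f 78 49 65
f 77 65 48
f 78 65 77
f 49 64 69
f 64 43 66
f 69 66 50
f 64 66 69
f 45 71 57
f 71 51 72
f 57 72 46
f 71 72 57
f 45 57 55
f 57 46 56
f 55 56 44
f 57 56 55
f 45 55 62
f 55 44 61
f 62 61 48
f 55 61 62
f 45 62 67
f 62 48 68
f 67 68 50
f 62 68 67
f 45 67 71
f 67 50 74
f 71 74 51
f 67 74 71
f 46 72 60
f 72 51 73
f 60 73 47
f 72 73 60
f 44 56 80
f 56 46 81
f 80 81 53
f 56 81 80
f 48 61 77
f 61 44 76
f 77 76 52
f 61 76 77
f 50 68 69
f 68 48 65
f 69 65 49
f 68 65 69
f 51 74 70
f 74 50 66
f 70 66 43
f 74 66 70

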